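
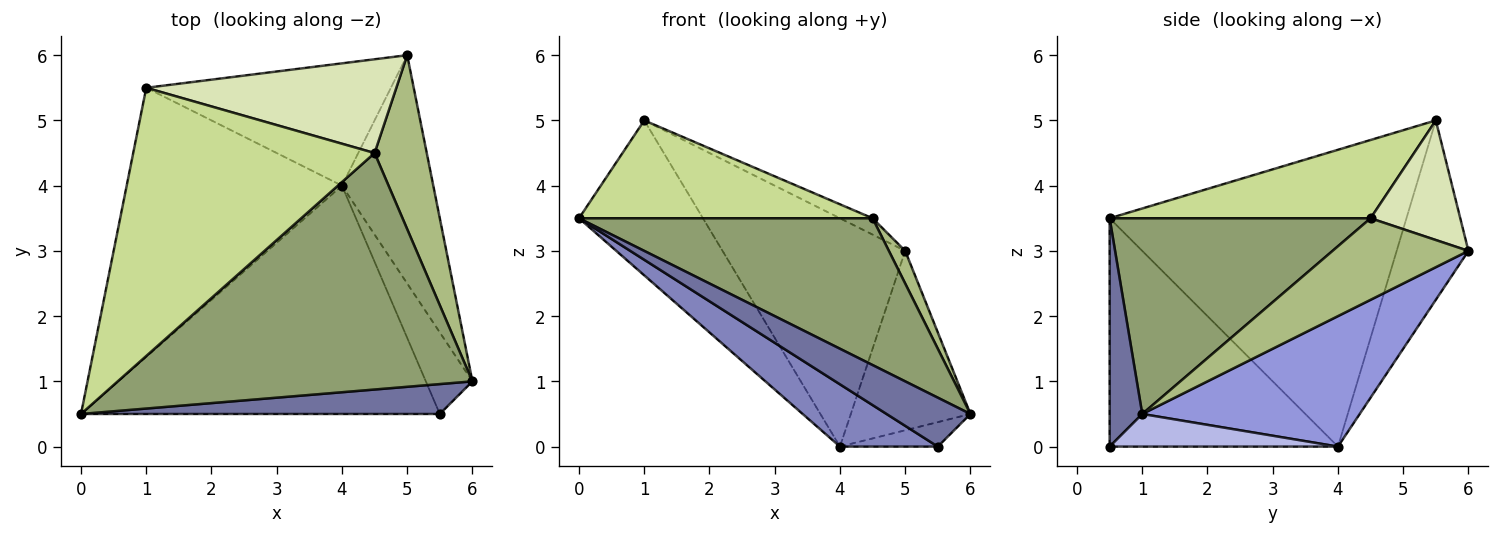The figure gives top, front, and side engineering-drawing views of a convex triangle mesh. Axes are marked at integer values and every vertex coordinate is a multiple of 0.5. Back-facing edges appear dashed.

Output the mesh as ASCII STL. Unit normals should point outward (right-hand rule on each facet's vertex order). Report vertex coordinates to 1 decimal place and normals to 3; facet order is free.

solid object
 facet normal 0.315 -0.810 0.495
  outer loop
   vertex 5.5 0.5 0.0
   vertex 6.0 1.0 0.5
   vertex 0.0 0.5 3.5
  endloop
 endfacet
 facet normal -0.523 -0.224 -0.822
  outer loop
   vertex 4.0 4.0 0.0
   vertex 5.5 0.5 0.0
   vertex 0.0 0.5 3.5
  endloop
 endfacet
 facet normal 0.747 0.411 -0.523
  outer loop
   vertex 4.0 4.0 0.0
   vertex 5.0 6.0 3.0
   vertex 6.0 1.0 0.5
  endloop
 endfacet
 facet normal 0.557 0.239 -0.796
  outer loop
   vertex 4.0 4.0 0.0
   vertex 6.0 1.0 0.5
   vertex 5.5 0.5 0.0
  endloop
 endfacet
 facet normal 0.424 -0.478 0.769
  outer loop
   vertex 4.5 4.5 3.5
   vertex 0.0 0.5 3.5
   vertex 6.0 1.0 0.5
  endloop
 endfacet
 facet normal 0.838 -0.101 0.536
  outer loop
   vertex 4.5 4.5 3.5
   vertex 6.0 1.0 0.5
   vertex 5.0 6.0 3.0
  endloop
 endfacet
 facet normal 0.291 -0.328 0.899
  outer loop
   vertex 1.0 5.5 5.0
   vertex 0.0 0.5 3.5
   vertex 4.5 4.5 3.5
  endloop
 endfacet
 facet normal 0.426 0.155 0.891
  outer loop
   vertex 1.0 5.5 5.0
   vertex 4.5 4.5 3.5
   vertex 5.0 6.0 3.0
  endloop
 endfacet
 facet normal -0.767 0.320 -0.556
  outer loop
   vertex 1.0 5.5 5.0
   vertex 4.0 4.0 0.0
   vertex 0.0 0.5 3.5
  endloop
 endfacet
 facet normal -0.327 0.833 -0.446
  outer loop
   vertex 1.0 5.5 5.0
   vertex 5.0 6.0 3.0
   vertex 4.0 4.0 0.0
  endloop
 endfacet
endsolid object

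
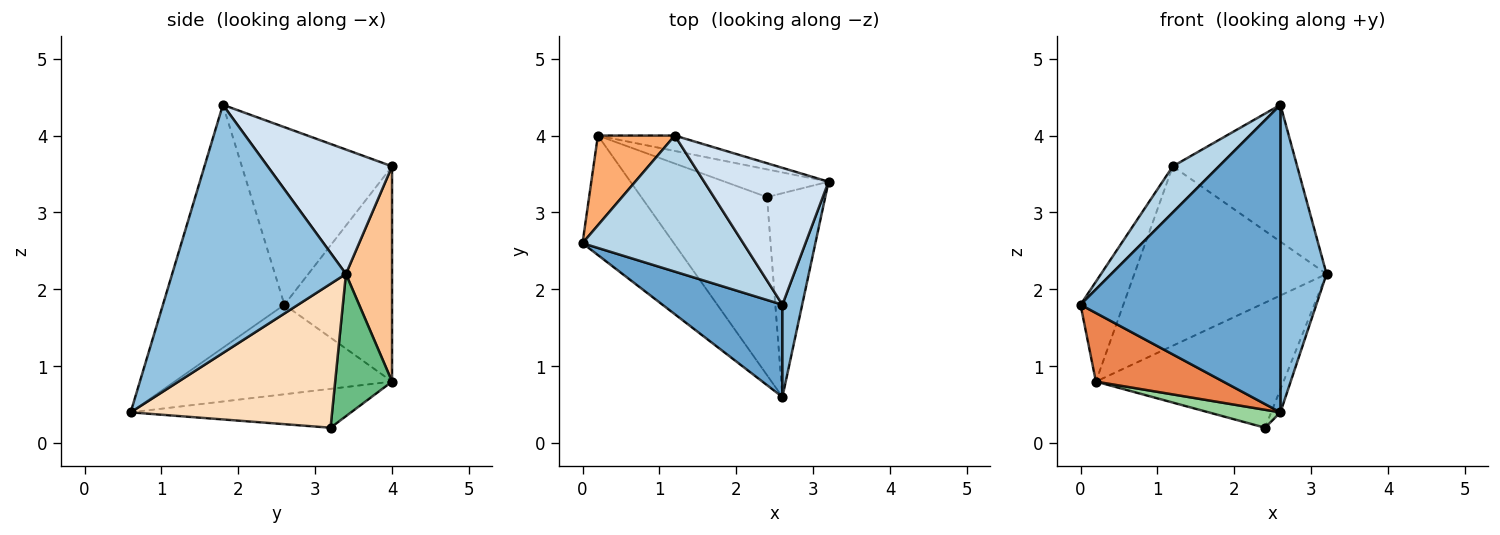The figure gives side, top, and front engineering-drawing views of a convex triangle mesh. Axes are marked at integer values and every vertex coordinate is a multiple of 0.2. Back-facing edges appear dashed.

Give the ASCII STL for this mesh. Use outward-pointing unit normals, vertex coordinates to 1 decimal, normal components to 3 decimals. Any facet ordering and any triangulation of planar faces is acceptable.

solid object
 facet normal -0.503 -0.828 0.248
  outer loop
   vertex 2.6 1.8 4.4
   vertex 0.0 2.6 1.8
   vertex 2.6 0.6 0.4
  endloop
 endfacet
 facet normal 0.964 -0.256 0.077
  outer loop
   vertex 2.6 1.8 4.4
   vertex 2.6 0.6 0.4
   vertex 3.2 3.4 2.2
  endloop
 endfacet
 facet normal -0.723 -0.222 0.654
  outer loop
   vertex 1.2 4.0 3.6
   vertex 0.0 2.6 1.8
   vertex 2.6 1.8 4.4
  endloop
 endfacet
 facet normal 0.577 0.577 0.577
  outer loop
   vertex 1.2 4.0 3.6
   vertex 2.6 1.8 4.4
   vertex 3.2 3.4 2.2
  endloop
 endfacet
 facet normal -0.648 -0.379 -0.661
  outer loop
   vertex 0.2 4.0 0.8
   vertex 2.6 0.6 0.4
   vertex 0.0 2.6 1.8
  endloop
 endfacet
 facet normal -0.882 0.351 0.315
  outer loop
   vertex 0.2 4.0 0.8
   vertex 0.0 2.6 1.8
   vertex 1.2 4.0 3.6
  endloop
 endfacet
 facet normal 0.233 0.969 -0.083
  outer loop
   vertex 0.2 4.0 0.8
   vertex 1.2 4.0 3.6
   vertex 3.2 3.4 2.2
  endloop
 endfacet
 facet normal 0.926 0.042 -0.375
  outer loop
   vertex 2.4 3.2 0.2
   vertex 3.2 3.4 2.2
   vertex 2.6 0.6 0.4
  endloop
 endfacet
 facet normal 0.284 0.936 -0.207
  outer loop
   vertex 2.4 3.2 0.2
   vertex 0.2 4.0 0.8
   vertex 3.2 3.4 2.2
  endloop
 endfacet
 facet normal -0.294 -0.096 -0.951
  outer loop
   vertex 2.4 3.2 0.2
   vertex 2.6 0.6 0.4
   vertex 0.2 4.0 0.8
  endloop
 endfacet
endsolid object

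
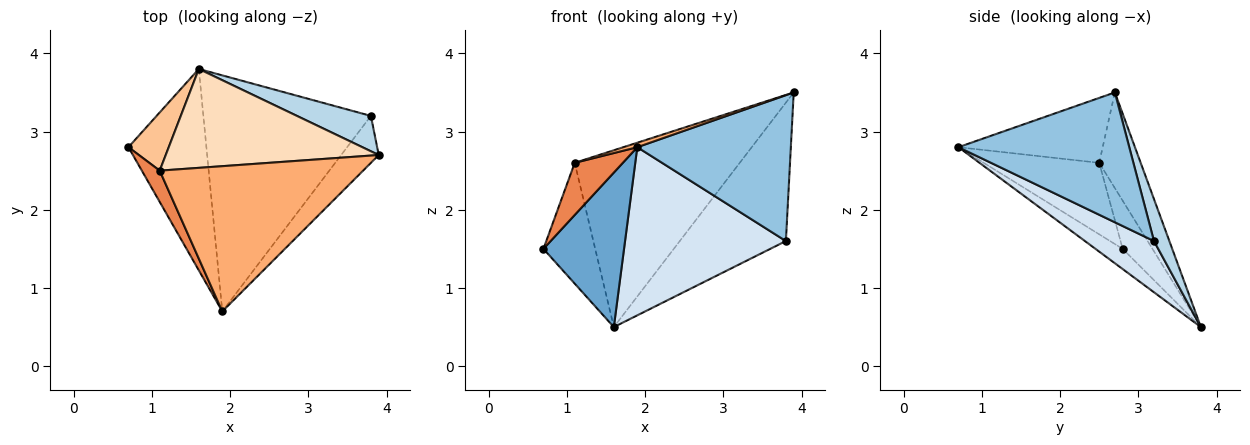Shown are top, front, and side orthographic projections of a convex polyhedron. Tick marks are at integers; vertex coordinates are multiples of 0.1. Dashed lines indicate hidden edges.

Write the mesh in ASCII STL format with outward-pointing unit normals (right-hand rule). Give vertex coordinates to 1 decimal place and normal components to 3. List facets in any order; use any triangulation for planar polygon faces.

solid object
 facet normal -0.201 -0.596 -0.777
  outer loop
   vertex 1.6 3.8 0.5
   vertex 1.9 0.7 2.8
   vertex 0.7 2.8 1.5
  endloop
 endfacet
 facet normal 0.727 -0.654 -0.210
  outer loop
   vertex 3.8 3.2 1.6
   vertex 3.9 2.7 3.5
   vertex 1.9 0.7 2.8
  endloop
 endfacet
 facet normal 0.139 0.959 0.245
  outer loop
   vertex 3.8 3.2 1.6
   vertex 1.6 3.8 0.5
   vertex 3.9 2.7 3.5
  endloop
 endfacet
 facet normal 0.242 -0.563 -0.790
  outer loop
   vertex 3.8 3.2 1.6
   vertex 1.9 0.7 2.8
   vertex 1.6 3.8 0.5
  endloop
 endfacet
 facet normal -0.899 -0.375 0.225
  outer loop
   vertex 1.1 2.5 2.6
   vertex 0.7 2.8 1.5
   vertex 1.9 0.7 2.8
  endloop
 endfacet
 facet normal -0.304 -0.029 0.952
  outer loop
   vertex 1.1 2.5 2.6
   vertex 1.9 0.7 2.8
   vertex 3.9 2.7 3.5
  endloop
 endfacet
 facet normal -0.460 0.800 0.385
  outer loop
   vertex 1.1 2.5 2.6
   vertex 1.6 3.8 0.5
   vertex 0.7 2.8 1.5
  endloop
 endfacet
 facet normal -0.214 0.853 0.477
  outer loop
   vertex 1.1 2.5 2.6
   vertex 3.9 2.7 3.5
   vertex 1.6 3.8 0.5
  endloop
 endfacet
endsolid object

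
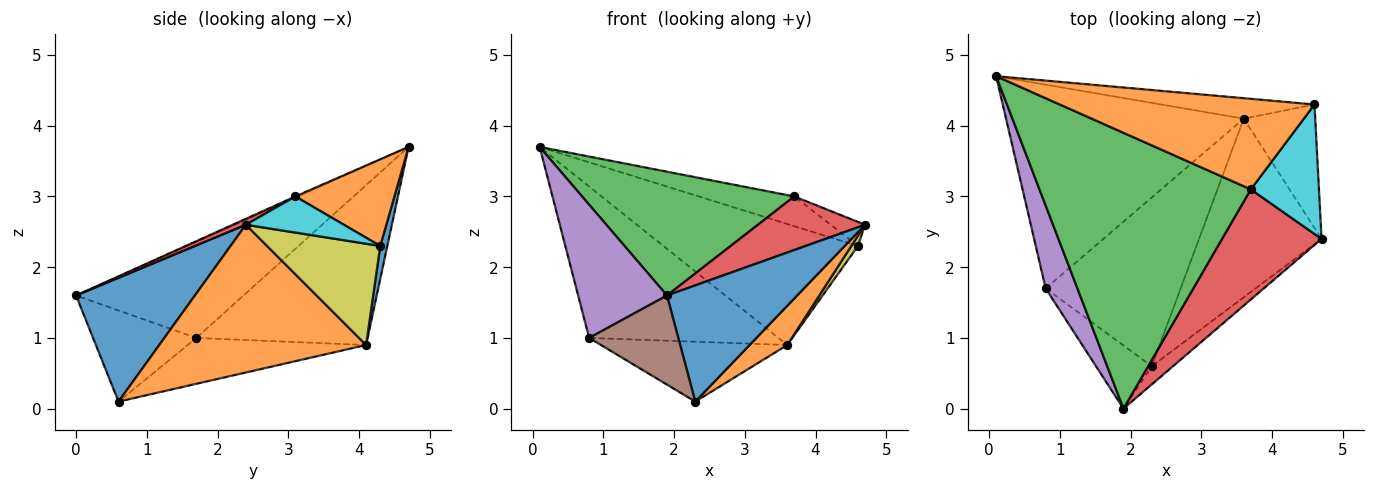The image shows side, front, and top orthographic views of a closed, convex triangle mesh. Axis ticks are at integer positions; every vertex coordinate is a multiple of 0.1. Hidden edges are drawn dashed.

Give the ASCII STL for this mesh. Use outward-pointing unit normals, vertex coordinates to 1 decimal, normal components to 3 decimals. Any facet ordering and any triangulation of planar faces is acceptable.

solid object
 facet normal 0.670 -0.734 -0.115
  outer loop
   vertex 2.3 0.6 0.1
   vertex 4.7 2.4 2.6
   vertex 1.9 0.0 1.6
  endloop
 endfacet
 facet normal 0.762 -0.139 -0.632
  outer loop
   vertex 3.6 4.1 0.9
   vertex 4.7 2.4 2.6
   vertex 2.3 0.6 0.1
  endloop
 endfacet
 facet normal -0.005 -0.409 0.912
  outer loop
   vertex 3.7 3.1 3.0
   vertex 0.1 4.7 3.7
   vertex 1.9 0.0 1.6
  endloop
 endfacet
 facet normal 0.054 -0.437 0.898
  outer loop
   vertex 3.7 3.1 3.0
   vertex 1.9 0.0 1.6
   vertex 4.7 2.4 2.6
  endloop
 endfacet
 facet normal -0.848 -0.450 0.280
  outer loop
   vertex 0.8 1.7 1.0
   vertex 1.9 0.0 1.6
   vertex 0.1 4.7 3.7
  endloop
 endfacet
 facet normal -0.687 -0.593 -0.420
  outer loop
   vertex 0.8 1.7 1.0
   vertex 2.3 0.6 0.1
   vertex 1.9 0.0 1.6
  endloop
 endfacet
 facet normal -0.475 0.525 -0.706
  outer loop
   vertex 0.8 1.7 1.0
   vertex 0.1 4.7 3.7
   vertex 3.6 4.1 0.9
  endloop
 endfacet
 facet normal -0.305 0.318 -0.898
  outer loop
   vertex 0.8 1.7 1.0
   vertex 3.6 4.1 0.9
   vertex 2.3 0.6 0.1
  endloop
 endfacet
 facet normal 0.816 -0.048 -0.576
  outer loop
   vertex 4.6 4.3 2.3
   vertex 4.7 2.4 2.6
   vertex 3.6 4.1 0.9
  endloop
 endfacet
 facet normal 0.462 0.162 0.872
  outer loop
   vertex 4.6 4.3 2.3
   vertex 3.7 3.1 3.0
   vertex 4.7 2.4 2.6
  endloop
 endfacet
 facet normal 0.036 0.985 -0.166
  outer loop
   vertex 4.6 4.3 2.3
   vertex 3.6 4.1 0.9
   vertex 0.1 4.7 3.7
  endloop
 endfacet
 facet normal 0.308 0.297 0.904
  outer loop
   vertex 4.6 4.3 2.3
   vertex 0.1 4.7 3.7
   vertex 3.7 3.1 3.0
  endloop
 endfacet
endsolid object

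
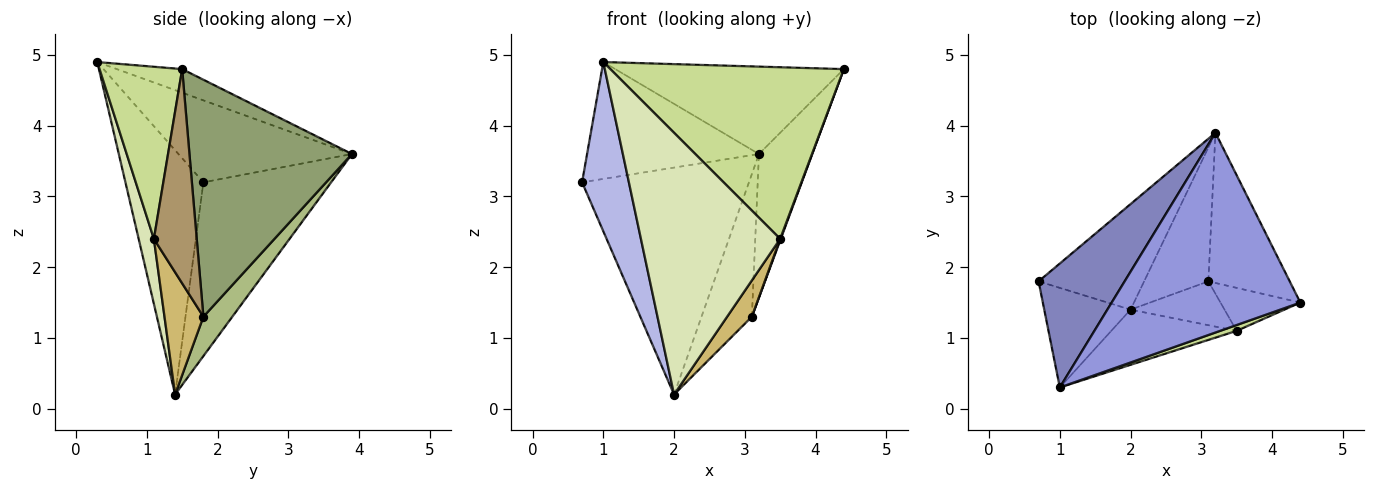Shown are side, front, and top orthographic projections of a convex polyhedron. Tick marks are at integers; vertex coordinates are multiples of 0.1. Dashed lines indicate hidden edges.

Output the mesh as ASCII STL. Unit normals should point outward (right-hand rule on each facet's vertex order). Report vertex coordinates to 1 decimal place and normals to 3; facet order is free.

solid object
 facet normal -0.570 0.745 -0.346
  outer loop
   vertex 2.0 1.4 0.2
   vertex 0.7 1.8 3.2
   vertex 3.2 3.9 3.6
  endloop
 endfacet
 facet normal -0.569 0.564 0.598
  outer loop
   vertex 1.0 0.3 4.9
   vertex 3.2 3.9 3.6
   vertex 0.7 1.8 3.2
  endloop
 endfacet
 facet normal -0.114 0.398 0.910
  outer loop
   vertex 1.0 0.3 4.9
   vertex 4.4 1.5 4.8
   vertex 3.2 3.9 3.6
  endloop
 endfacet
 facet normal -0.821 -0.493 -0.290
  outer loop
   vertex 1.0 0.3 4.9
   vertex 0.7 1.8 3.2
   vertex 2.0 1.4 0.2
  endloop
 endfacet
 facet normal 0.903 0.297 -0.310
  outer loop
   vertex 3.1 1.8 1.3
   vertex 3.2 3.9 3.6
   vertex 4.4 1.5 4.8
  endloop
 endfacet
 facet normal 0.386 0.673 -0.631
  outer loop
   vertex 3.1 1.8 1.3
   vertex 2.0 1.4 0.2
   vertex 3.2 3.9 3.6
  endloop
 endfacet
 facet normal 0.333 -0.942 0.032
  outer loop
   vertex 3.5 1.1 2.4
   vertex 4.4 1.5 4.8
   vertex 1.0 0.3 4.9
  endloop
 endfacet
 facet normal 0.106 -0.973 -0.205
  outer loop
   vertex 3.5 1.1 2.4
   vertex 1.0 0.3 4.9
   vertex 2.0 1.4 0.2
  endloop
 endfacet
 facet normal 0.937 -0.013 -0.349
  outer loop
   vertex 3.5 1.1 2.4
   vertex 3.1 1.8 1.3
   vertex 4.4 1.5 4.8
  endloop
 endfacet
 facet normal 0.708 -0.450 -0.544
  outer loop
   vertex 3.5 1.1 2.4
   vertex 2.0 1.4 0.2
   vertex 3.1 1.8 1.3
  endloop
 endfacet
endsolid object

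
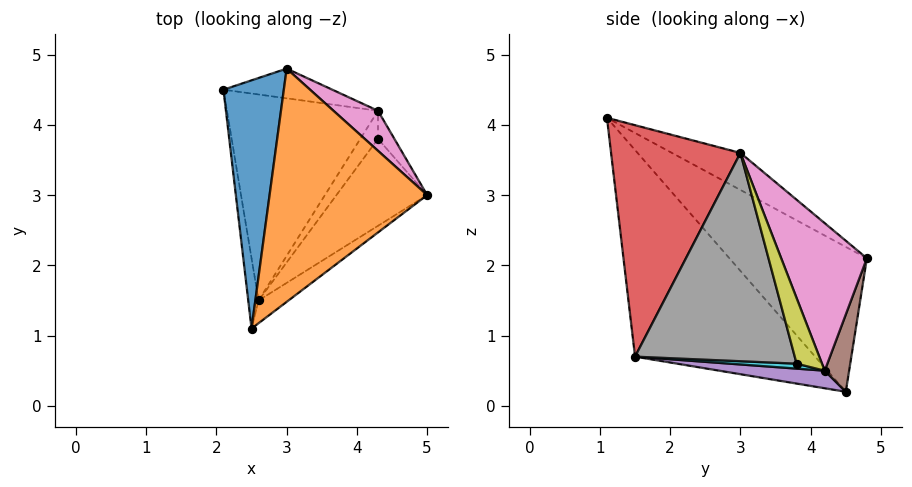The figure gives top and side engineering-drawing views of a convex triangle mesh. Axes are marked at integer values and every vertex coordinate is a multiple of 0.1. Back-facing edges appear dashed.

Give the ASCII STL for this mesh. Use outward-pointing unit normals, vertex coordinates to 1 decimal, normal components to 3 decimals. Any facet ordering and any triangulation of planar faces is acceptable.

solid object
 facet normal -0.876 0.316 0.365
  outer loop
   vertex 3.0 4.8 2.1
   vertex 2.1 4.5 0.2
   vertex 2.5 1.1 4.1
  endloop
 endfacet
 facet normal -0.200 0.487 0.850
  outer loop
   vertex 3.0 4.8 2.1
   vertex 2.5 1.1 4.1
   vertex 5.0 3.0 3.6
  endloop
 endfacet
 facet normal -0.984 -0.172 -0.049
  outer loop
   vertex 2.6 1.5 0.7
   vertex 2.5 1.1 4.1
   vertex 2.1 4.5 0.2
  endloop
 endfacet
 facet normal 0.594 -0.801 -0.077
  outer loop
   vertex 2.6 1.5 0.7
   vertex 5.0 3.0 3.6
   vertex 2.5 1.1 4.1
  endloop
 endfacet
 facet normal 0.114 -0.145 -0.983
  outer loop
   vertex 4.3 4.2 0.5
   vertex 2.6 1.5 0.7
   vertex 2.1 4.5 0.2
  endloop
 endfacet
 facet normal 0.162 0.960 -0.228
  outer loop
   vertex 4.3 4.2 0.5
   vertex 2.1 4.5 0.2
   vertex 3.0 4.8 2.1
  endloop
 endfacet
 facet normal 0.583 0.794 0.176
  outer loop
   vertex 4.3 4.2 0.5
   vertex 3.0 4.8 2.1
   vertex 5.0 3.0 3.6
  endloop
 endfacet
 facet normal 0.753 -0.571 -0.328
  outer loop
   vertex 4.3 3.8 0.6
   vertex 5.0 3.0 3.6
   vertex 2.6 1.5 0.7
  endloop
 endfacet
 facet normal 0.968 -0.061 -0.242
  outer loop
   vertex 4.3 3.8 0.6
   vertex 4.3 4.2 0.5
   vertex 5.0 3.0 3.6
  endloop
 endfacet
 facet normal 0.262 -0.234 -0.936
  outer loop
   vertex 4.3 3.8 0.6
   vertex 2.6 1.5 0.7
   vertex 4.3 4.2 0.5
  endloop
 endfacet
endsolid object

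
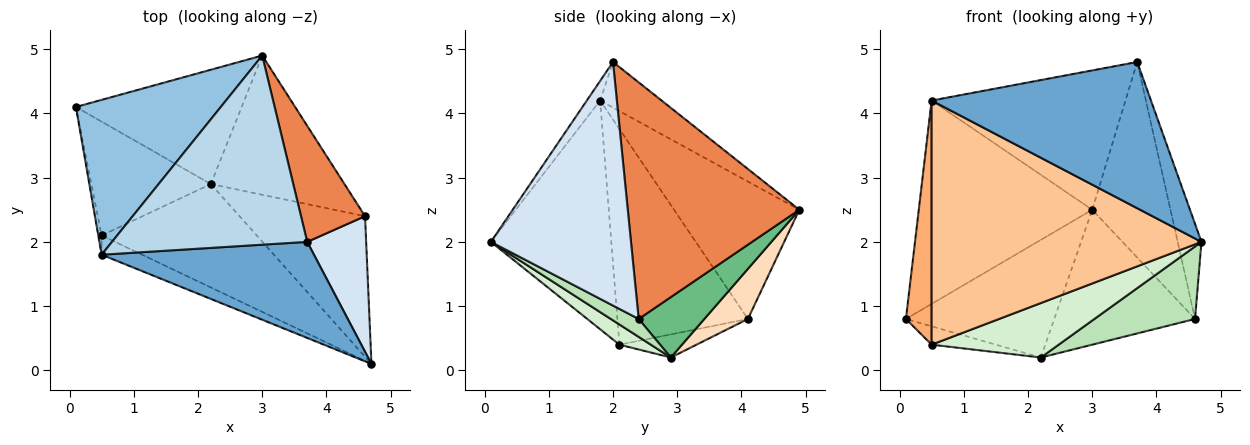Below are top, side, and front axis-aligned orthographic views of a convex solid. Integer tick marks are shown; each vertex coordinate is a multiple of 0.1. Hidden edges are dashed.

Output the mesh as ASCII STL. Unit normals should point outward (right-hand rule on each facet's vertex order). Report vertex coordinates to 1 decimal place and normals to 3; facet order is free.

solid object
 facet normal -0.051 -0.835 0.548
  outer loop
   vertex 0.5 1.8 4.2
   vertex 4.7 0.1 2.0
   vertex 3.7 2.0 4.8
  endloop
 endfacet
 facet normal -0.498 0.690 0.525
  outer loop
   vertex 0.5 1.8 4.2
   vertex 3.0 4.9 2.5
   vertex 0.1 4.1 0.8
  endloop
 endfacet
 facet normal -0.185 0.583 0.791
  outer loop
   vertex 0.5 1.8 4.2
   vertex 3.7 2.0 4.8
   vertex 3.0 4.9 2.5
  endloop
 endfacet
 facet normal 0.959 0.163 0.232
  outer loop
   vertex 4.6 2.4 0.8
   vertex 3.7 2.0 4.8
   vertex 4.7 0.1 2.0
  endloop
 endfacet
 facet normal 0.883 0.403 0.239
  outer loop
   vertex 4.6 2.4 0.8
   vertex 3.0 4.9 2.5
   vertex 3.7 2.0 4.8
  endloop
 endfacet
 facet normal -0.981 -0.193 -0.015
  outer loop
   vertex 0.5 2.1 0.4
   vertex 0.5 1.8 4.2
   vertex 0.1 4.1 0.8
  endloop
 endfacet
 facet normal -0.406 -0.911 -0.072
  outer loop
   vertex 0.5 2.1 0.4
   vertex 4.7 0.1 2.0
   vertex 0.5 1.8 4.2
  endloop
 endfacet
 facet normal 0.206 0.702 -0.682
  outer loop
   vertex 2.2 2.9 0.2
   vertex 0.1 4.1 0.8
   vertex 3.0 4.9 2.5
  endloop
 endfacet
 facet normal 0.309 0.662 -0.683
  outer loop
   vertex 2.2 2.9 0.2
   vertex 3.0 4.9 2.5
   vertex 4.6 2.4 0.8
  endloop
 endfacet
 facet normal -0.188 0.156 -0.970
  outer loop
   vertex 2.2 2.9 0.2
   vertex 0.5 2.1 0.4
   vertex 0.1 4.1 0.8
  endloop
 endfacet
 facet normal 0.126 -0.455 -0.882
  outer loop
   vertex 2.2 2.9 0.2
   vertex 4.6 2.4 0.8
   vertex 4.7 0.1 2.0
  endloop
 endfacet
 facet normal 0.114 -0.463 -0.879
  outer loop
   vertex 2.2 2.9 0.2
   vertex 4.7 0.1 2.0
   vertex 0.5 2.1 0.4
  endloop
 endfacet
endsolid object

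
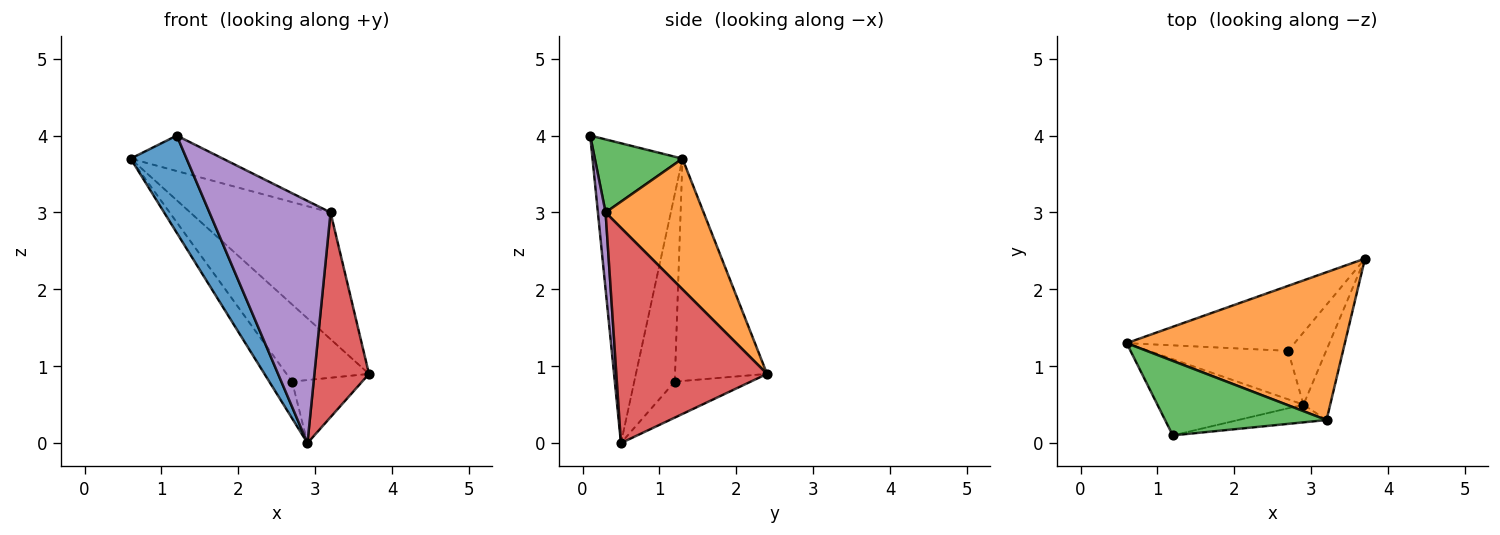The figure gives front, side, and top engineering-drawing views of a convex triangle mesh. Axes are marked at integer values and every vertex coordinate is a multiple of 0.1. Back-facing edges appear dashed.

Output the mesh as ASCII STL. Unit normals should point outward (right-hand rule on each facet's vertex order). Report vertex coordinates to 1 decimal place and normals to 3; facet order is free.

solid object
 facet normal -0.785 -0.488 -0.382
  outer loop
   vertex 1.2 0.1 4.0
   vertex 0.6 1.3 3.7
   vertex 2.9 0.5 0.0
  endloop
 endfacet
 facet normal 0.414 0.593 0.691
  outer loop
   vertex 3.2 0.3 3.0
   vertex 3.7 2.4 0.9
   vertex 0.6 1.3 3.7
  endloop
 endfacet
 facet normal 0.378 0.398 0.836
  outer loop
   vertex 3.2 0.3 3.0
   vertex 0.6 1.3 3.7
   vertex 1.2 0.1 4.0
  endloop
 endfacet
 facet normal 0.934 -0.338 -0.116
  outer loop
   vertex 3.2 0.3 3.0
   vertex 2.9 0.5 0.0
   vertex 3.7 2.4 0.9
  endloop
 endfacet
 facet normal 0.063 -0.995 -0.073
  outer loop
   vertex 3.2 0.3 3.0
   vertex 1.2 0.1 4.0
   vertex 2.9 0.5 0.0
  endloop
 endfacet
 facet normal -0.649 0.582 -0.490
  outer loop
   vertex 2.7 1.2 0.8
   vertex 0.6 1.3 3.7
   vertex 3.7 2.4 0.9
  endloop
 endfacet
 facet normal -0.731 0.412 -0.544
  outer loop
   vertex 2.7 1.2 0.8
   vertex 2.9 0.5 0.0
   vertex 0.6 1.3 3.7
  endloop
 endfacet
 facet normal -0.581 0.535 -0.613
  outer loop
   vertex 2.7 1.2 0.8
   vertex 3.7 2.4 0.9
   vertex 2.9 0.5 0.0
  endloop
 endfacet
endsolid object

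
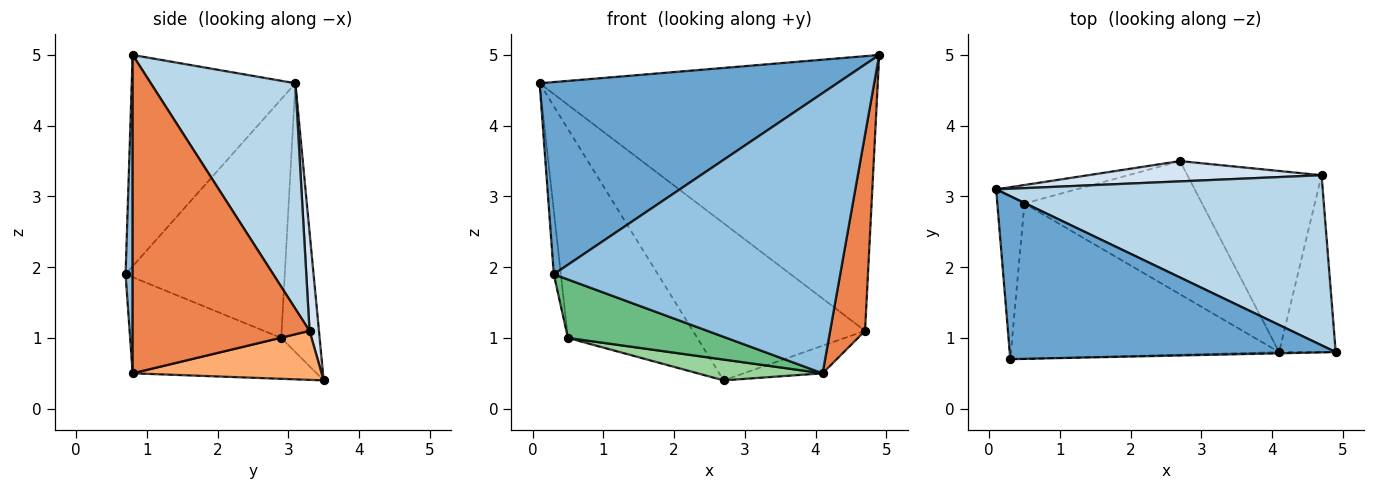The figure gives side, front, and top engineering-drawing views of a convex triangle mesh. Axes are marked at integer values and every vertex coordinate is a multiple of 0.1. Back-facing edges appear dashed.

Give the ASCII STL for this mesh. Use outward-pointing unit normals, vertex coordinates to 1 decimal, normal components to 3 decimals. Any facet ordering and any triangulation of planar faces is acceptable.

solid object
 facet normal -0.387 -0.703 0.597
  outer loop
   vertex 0.3 0.7 1.9
   vertex 4.9 0.8 5.0
   vertex 0.1 3.1 4.6
  endloop
 endfacet
 facet normal 0.025 -1.000 -0.004
  outer loop
   vertex 4.1 0.8 0.5
   vertex 4.9 0.8 5.0
   vertex 0.3 0.7 1.9
  endloop
 endfacet
 facet normal 0.342 0.799 0.495
  outer loop
   vertex 4.7 3.3 1.1
   vertex 0.1 3.1 4.6
   vertex 4.9 0.8 5.0
  endloop
 endfacet
 facet normal 0.054 0.990 0.128
  outer loop
   vertex 4.7 3.3 1.1
   vertex 2.7 3.5 0.4
   vertex 0.1 3.1 4.6
  endloop
 endfacet
 facet normal 0.966 -0.191 -0.172
  outer loop
   vertex 4.7 3.3 1.1
   vertex 4.9 0.8 5.0
   vertex 4.1 0.8 0.5
  endloop
 endfacet
 facet normal 0.340 0.142 -0.930
  outer loop
   vertex 4.7 3.3 1.1
   vertex 4.1 0.8 0.5
   vertex 2.7 3.5 0.4
  endloop
 endfacet
 facet normal -0.993 0.044 -0.113
  outer loop
   vertex 0.5 2.9 1.0
   vertex 0.3 0.7 1.9
   vertex 0.1 3.1 4.6
  endloop
 endfacet
 facet normal -0.284 0.955 -0.085
  outer loop
   vertex 0.5 2.9 1.0
   vertex 0.1 3.1 4.6
   vertex 2.7 3.5 0.4
  endloop
 endfacet
 facet normal -0.318 -0.334 -0.887
  outer loop
   vertex 0.5 2.9 1.0
   vertex 4.1 0.8 0.5
   vertex 0.3 0.7 1.9
  endloop
 endfacet
 facet normal -0.222 -0.151 -0.963
  outer loop
   vertex 0.5 2.9 1.0
   vertex 2.7 3.5 0.4
   vertex 4.1 0.8 0.5
  endloop
 endfacet
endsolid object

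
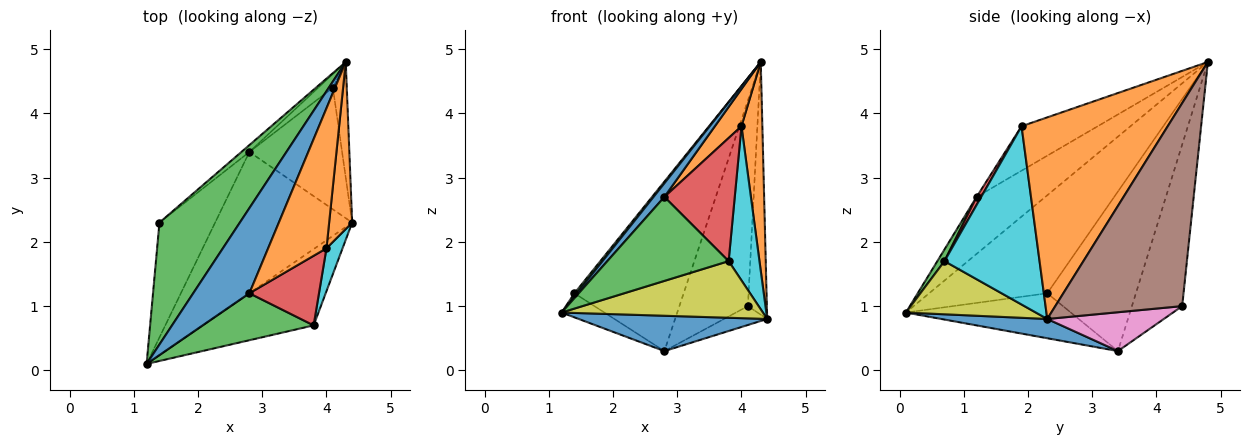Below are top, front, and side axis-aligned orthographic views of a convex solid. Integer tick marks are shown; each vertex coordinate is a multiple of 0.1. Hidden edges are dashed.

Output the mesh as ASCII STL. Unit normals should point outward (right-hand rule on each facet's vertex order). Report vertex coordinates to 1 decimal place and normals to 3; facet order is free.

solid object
 facet normal 0.135 -0.240 -0.961
  outer loop
   vertex 2.8 3.4 0.3
   vertex 4.4 2.3 0.8
   vertex 1.2 0.1 0.9
  endloop
 endfacet
 facet normal 0.984 -0.141 0.112
  outer loop
   vertex 4.0 1.9 3.8
   vertex 4.4 2.3 0.8
   vertex 4.3 4.8 4.8
  endloop
 endfacet
 facet normal -0.773 -0.016 0.634
  outer loop
   vertex 1.4 2.3 1.2
   vertex 1.2 0.1 0.9
   vertex 4.3 4.8 4.8
  endloop
 endfacet
 facet normal -0.620 0.161 -0.768
  outer loop
   vertex 1.4 2.3 1.2
   vertex 2.8 3.4 0.3
   vertex 1.2 0.1 0.9
  endloop
 endfacet
 facet normal -0.630 0.776 -0.031
  outer loop
   vertex 1.4 2.3 1.2
   vertex 4.3 4.8 4.8
   vertex 2.8 3.4 0.3
  endloop
 endfacet
 facet normal 0.987 0.147 -0.067
  outer loop
   vertex 4.1 4.4 1.0
   vertex 4.3 4.8 4.8
   vertex 4.4 2.3 0.8
  endloop
 endfacet
 facet normal 0.383 0.142 -0.913
  outer loop
   vertex 4.1 4.4 1.0
   vertex 4.4 2.3 0.8
   vertex 2.8 3.4 0.3
  endloop
 endfacet
 facet normal -0.591 0.805 -0.054
  outer loop
   vertex 4.1 4.4 1.0
   vertex 2.8 3.4 0.3
   vertex 4.3 4.8 4.8
  endloop
 endfacet
 facet normal 0.359 -0.556 -0.750
  outer loop
   vertex 3.8 0.7 1.7
   vertex 1.2 0.1 0.9
   vertex 4.4 2.3 0.8
  endloop
 endfacet
 facet normal 0.948 -0.307 0.085
  outer loop
   vertex 3.8 0.7 1.7
   vertex 4.4 2.3 0.8
   vertex 4.0 1.9 3.8
  endloop
 endfacet
 facet normal -0.708 -0.112 0.698
  outer loop
   vertex 2.8 1.2 2.7
   vertex 4.3 4.8 4.8
   vertex 1.2 0.1 0.9
  endloop
 endfacet
 facet normal -0.593 -0.207 0.778
  outer loop
   vertex 2.8 1.2 2.7
   vertex 4.0 1.9 3.8
   vertex 4.3 4.8 4.8
  endloop
 endfacet
 facet normal 0.051 -0.872 0.487
  outer loop
   vertex 2.8 1.2 2.7
   vertex 1.2 0.1 0.9
   vertex 3.8 0.7 1.7
  endloop
 endfacet
 facet normal 0.057 -0.869 0.491
  outer loop
   vertex 2.8 1.2 2.7
   vertex 3.8 0.7 1.7
   vertex 4.0 1.9 3.8
  endloop
 endfacet
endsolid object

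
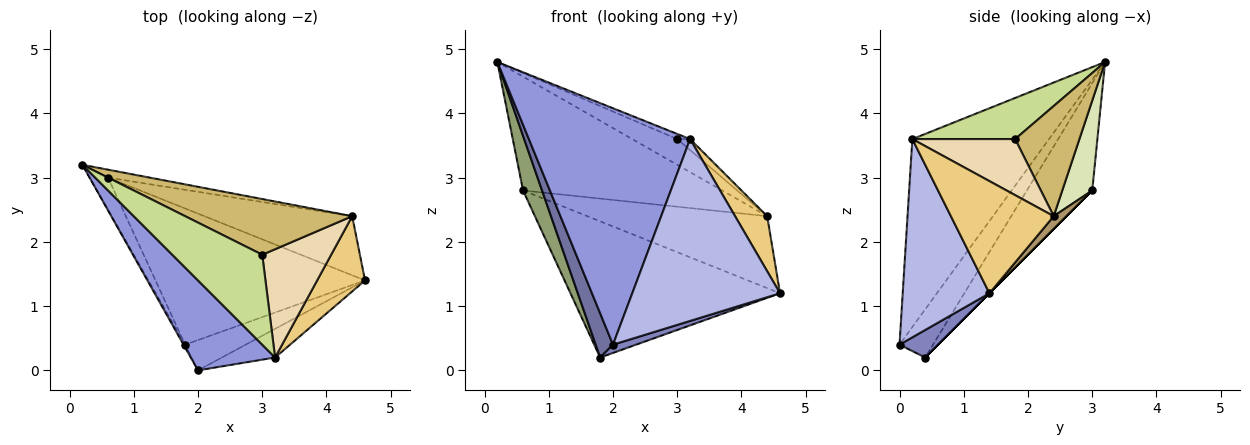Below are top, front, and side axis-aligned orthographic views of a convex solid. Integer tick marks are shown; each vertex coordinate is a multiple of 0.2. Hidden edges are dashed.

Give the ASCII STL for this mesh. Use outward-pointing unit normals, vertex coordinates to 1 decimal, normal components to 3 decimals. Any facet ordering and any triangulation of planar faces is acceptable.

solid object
 facet normal -0.888 -0.459 -0.030
  outer loop
   vertex 1.8 0.4 0.2
   vertex 2.0 0.0 0.4
   vertex 0.2 3.2 4.8
  endloop
 endfacet
 facet normal 0.402 -0.241 -0.884
  outer loop
   vertex 1.8 0.4 0.2
   vertex 4.6 1.4 1.2
   vertex 2.0 0.0 0.4
  endloop
 endfacet
 facet normal -0.621 -0.733 0.279
  outer loop
   vertex 3.2 0.2 3.6
   vertex 0.2 3.2 4.8
   vertex 2.0 0.0 0.4
  endloop
 endfacet
 facet normal 0.502 -0.855 -0.135
  outer loop
   vertex 3.2 0.2 3.6
   vertex 2.0 0.0 0.4
   vertex 4.6 1.4 1.2
  endloop
 endfacet
 facet normal -0.948 -0.275 -0.162
  outer loop
   vertex 0.6 3.0 2.8
   vertex 1.8 0.4 0.2
   vertex 0.2 3.2 4.8
  endloop
 endfacet
 facet normal 0.000 0.707 -0.707
  outer loop
   vertex 0.6 3.0 2.8
   vertex 4.6 1.4 1.2
   vertex 1.8 0.4 0.2
  endloop
 endfacet
 facet normal 0.415 0.052 0.908
  outer loop
   vertex 3.0 1.8 3.6
   vertex 0.2 3.2 4.8
   vertex 3.2 0.2 3.6
  endloop
 endfacet
 facet normal 0.149 0.987 -0.069
  outer loop
   vertex 4.4 2.4 2.4
   vertex 0.6 3.0 2.8
   vertex 0.2 3.2 4.8
  endloop
 endfacet
 facet normal 0.055 0.772 -0.634
  outer loop
   vertex 4.4 2.4 2.4
   vertex 4.6 1.4 1.2
   vertex 0.6 3.0 2.8
  endloop
 endfacet
 facet normal 0.514 0.360 0.779
  outer loop
   vertex 4.4 2.4 2.4
   vertex 0.2 3.2 4.8
   vertex 3.0 1.8 3.6
  endloop
 endfacet
 facet normal 0.884 -0.276 0.377
  outer loop
   vertex 4.4 2.4 2.4
   vertex 3.2 0.2 3.6
   vertex 4.6 1.4 1.2
  endloop
 endfacet
 facet normal 0.629 0.079 0.773
  outer loop
   vertex 4.4 2.4 2.4
   vertex 3.0 1.8 3.6
   vertex 3.2 0.2 3.6
  endloop
 endfacet
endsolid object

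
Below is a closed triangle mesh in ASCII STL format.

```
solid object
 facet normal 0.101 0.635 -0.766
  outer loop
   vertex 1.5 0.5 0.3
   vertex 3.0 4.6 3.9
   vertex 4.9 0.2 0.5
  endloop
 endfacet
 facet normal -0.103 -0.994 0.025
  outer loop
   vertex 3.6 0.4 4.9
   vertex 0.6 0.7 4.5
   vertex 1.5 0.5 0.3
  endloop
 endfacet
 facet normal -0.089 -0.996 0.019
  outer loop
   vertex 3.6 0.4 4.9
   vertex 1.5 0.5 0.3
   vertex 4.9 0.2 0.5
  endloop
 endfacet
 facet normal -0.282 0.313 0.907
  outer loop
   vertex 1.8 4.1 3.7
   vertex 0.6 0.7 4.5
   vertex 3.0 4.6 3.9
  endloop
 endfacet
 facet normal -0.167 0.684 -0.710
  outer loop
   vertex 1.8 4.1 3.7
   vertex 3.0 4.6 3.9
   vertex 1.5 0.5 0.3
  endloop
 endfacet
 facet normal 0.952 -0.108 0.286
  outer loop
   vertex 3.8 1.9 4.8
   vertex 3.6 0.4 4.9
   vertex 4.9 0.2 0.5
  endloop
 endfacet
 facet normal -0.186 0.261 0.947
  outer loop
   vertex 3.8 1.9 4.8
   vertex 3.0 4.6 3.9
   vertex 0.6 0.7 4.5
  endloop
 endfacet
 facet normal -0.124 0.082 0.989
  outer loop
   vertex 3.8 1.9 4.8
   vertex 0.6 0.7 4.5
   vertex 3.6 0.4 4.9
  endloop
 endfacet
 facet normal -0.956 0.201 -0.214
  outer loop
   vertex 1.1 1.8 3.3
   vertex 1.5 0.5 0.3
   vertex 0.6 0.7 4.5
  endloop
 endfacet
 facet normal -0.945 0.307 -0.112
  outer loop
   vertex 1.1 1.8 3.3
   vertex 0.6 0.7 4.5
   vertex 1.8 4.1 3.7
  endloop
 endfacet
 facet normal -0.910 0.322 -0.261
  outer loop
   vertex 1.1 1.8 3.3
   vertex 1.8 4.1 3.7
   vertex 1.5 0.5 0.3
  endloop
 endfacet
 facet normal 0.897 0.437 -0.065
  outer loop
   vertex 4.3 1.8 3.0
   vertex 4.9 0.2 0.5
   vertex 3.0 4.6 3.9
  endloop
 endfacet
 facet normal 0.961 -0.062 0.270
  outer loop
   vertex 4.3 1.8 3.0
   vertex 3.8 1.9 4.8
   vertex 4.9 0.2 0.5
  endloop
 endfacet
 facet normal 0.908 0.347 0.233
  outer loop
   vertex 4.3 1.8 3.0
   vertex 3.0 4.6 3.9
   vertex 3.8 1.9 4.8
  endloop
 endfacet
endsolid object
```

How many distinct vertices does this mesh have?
9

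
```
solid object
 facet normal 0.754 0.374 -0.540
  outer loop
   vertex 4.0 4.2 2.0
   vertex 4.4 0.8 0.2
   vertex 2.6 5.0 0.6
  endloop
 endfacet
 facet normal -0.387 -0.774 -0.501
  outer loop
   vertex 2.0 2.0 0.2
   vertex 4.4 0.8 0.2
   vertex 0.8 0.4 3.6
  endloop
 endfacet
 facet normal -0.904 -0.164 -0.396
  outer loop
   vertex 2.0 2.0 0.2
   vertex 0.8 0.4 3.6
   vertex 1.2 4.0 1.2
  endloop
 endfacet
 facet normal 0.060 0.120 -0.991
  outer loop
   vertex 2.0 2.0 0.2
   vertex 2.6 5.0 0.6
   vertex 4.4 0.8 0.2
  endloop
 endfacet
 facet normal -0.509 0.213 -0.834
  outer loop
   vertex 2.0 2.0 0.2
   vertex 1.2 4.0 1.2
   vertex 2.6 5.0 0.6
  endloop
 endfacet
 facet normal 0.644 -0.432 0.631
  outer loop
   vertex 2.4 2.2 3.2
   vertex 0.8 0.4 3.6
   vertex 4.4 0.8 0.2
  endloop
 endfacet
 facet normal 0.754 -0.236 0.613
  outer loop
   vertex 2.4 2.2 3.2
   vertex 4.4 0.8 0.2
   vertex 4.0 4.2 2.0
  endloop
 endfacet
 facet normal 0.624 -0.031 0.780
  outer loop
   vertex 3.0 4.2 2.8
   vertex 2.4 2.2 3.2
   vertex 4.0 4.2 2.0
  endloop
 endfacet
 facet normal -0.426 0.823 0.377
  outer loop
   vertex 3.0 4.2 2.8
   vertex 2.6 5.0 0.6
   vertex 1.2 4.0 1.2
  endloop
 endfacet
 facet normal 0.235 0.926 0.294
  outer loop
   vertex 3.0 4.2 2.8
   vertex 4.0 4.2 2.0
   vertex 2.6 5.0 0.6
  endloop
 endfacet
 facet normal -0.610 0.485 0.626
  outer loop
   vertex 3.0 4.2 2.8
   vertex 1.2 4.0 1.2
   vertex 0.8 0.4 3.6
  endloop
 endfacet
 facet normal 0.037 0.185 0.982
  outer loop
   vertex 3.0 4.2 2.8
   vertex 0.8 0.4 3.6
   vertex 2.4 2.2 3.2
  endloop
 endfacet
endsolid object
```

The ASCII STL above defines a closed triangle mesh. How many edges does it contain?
18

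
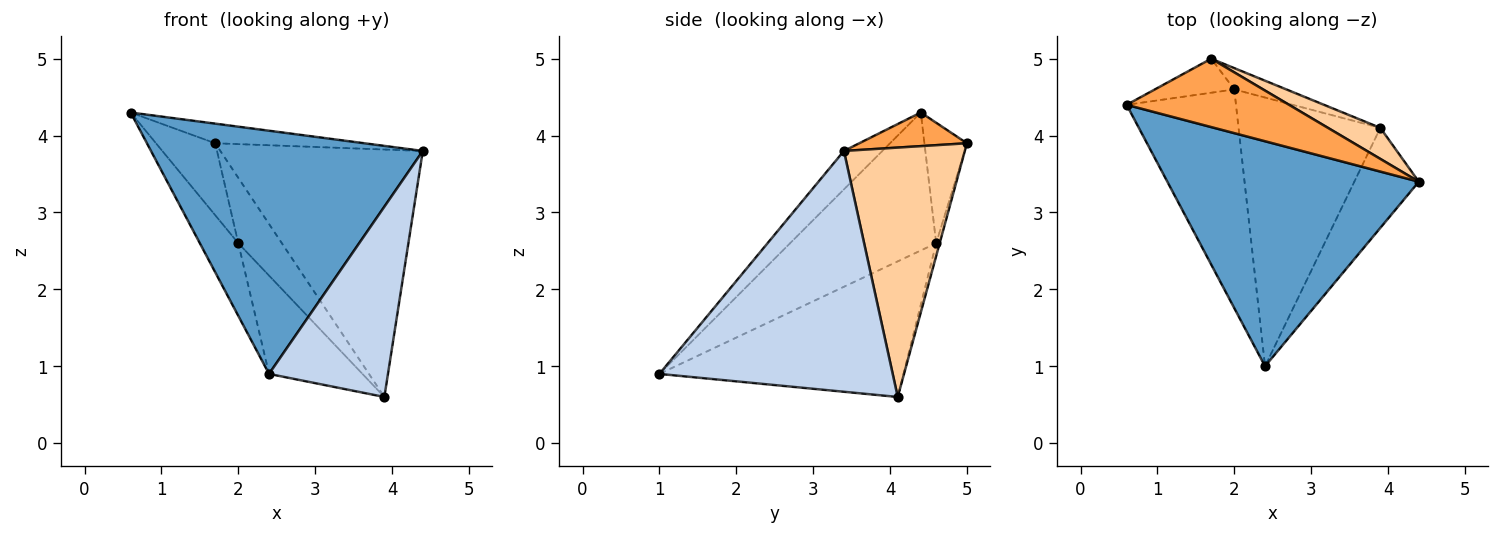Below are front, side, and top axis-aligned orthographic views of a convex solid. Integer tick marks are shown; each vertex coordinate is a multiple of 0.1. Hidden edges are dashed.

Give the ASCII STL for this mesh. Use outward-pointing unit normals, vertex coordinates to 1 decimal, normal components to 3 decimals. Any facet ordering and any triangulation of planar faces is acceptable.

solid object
 facet normal -0.103 -0.730 0.675
  outer loop
   vertex 2.4 1.0 0.9
   vertex 4.4 3.4 3.8
   vertex 0.6 4.4 4.3
  endloop
 endfacet
 facet normal 0.867 -0.442 -0.232
  outer loop
   vertex 3.9 4.1 0.6
   vertex 4.4 3.4 3.8
   vertex 2.4 1.0 0.9
  endloop
 endfacet
 facet normal 0.195 0.271 0.943
  outer loop
   vertex 1.7 5.0 3.9
   vertex 0.6 4.4 4.3
   vertex 4.4 3.4 3.8
  endloop
 endfacet
 facet normal 0.510 0.854 0.107
  outer loop
   vertex 1.7 5.0 3.9
   vertex 4.4 3.4 3.8
   vertex 3.9 4.1 0.6
  endloop
 endfacet
 facet normal -0.544 0.758 -0.359
  outer loop
   vertex 2.0 4.6 2.6
   vertex 0.6 4.4 4.3
   vertex 1.7 5.0 3.9
  endloop
 endfacet
 facet normal -0.076 0.948 -0.309
  outer loop
   vertex 2.0 4.6 2.6
   vertex 1.7 5.0 3.9
   vertex 3.9 4.1 0.6
  endloop
 endfacet
 facet normal -0.768 0.202 -0.608
  outer loop
   vertex 2.0 4.6 2.6
   vertex 2.4 1.0 0.9
   vertex 0.6 4.4 4.3
  endloop
 endfacet
 facet normal -0.668 0.256 -0.699
  outer loop
   vertex 2.0 4.6 2.6
   vertex 3.9 4.1 0.6
   vertex 2.4 1.0 0.9
  endloop
 endfacet
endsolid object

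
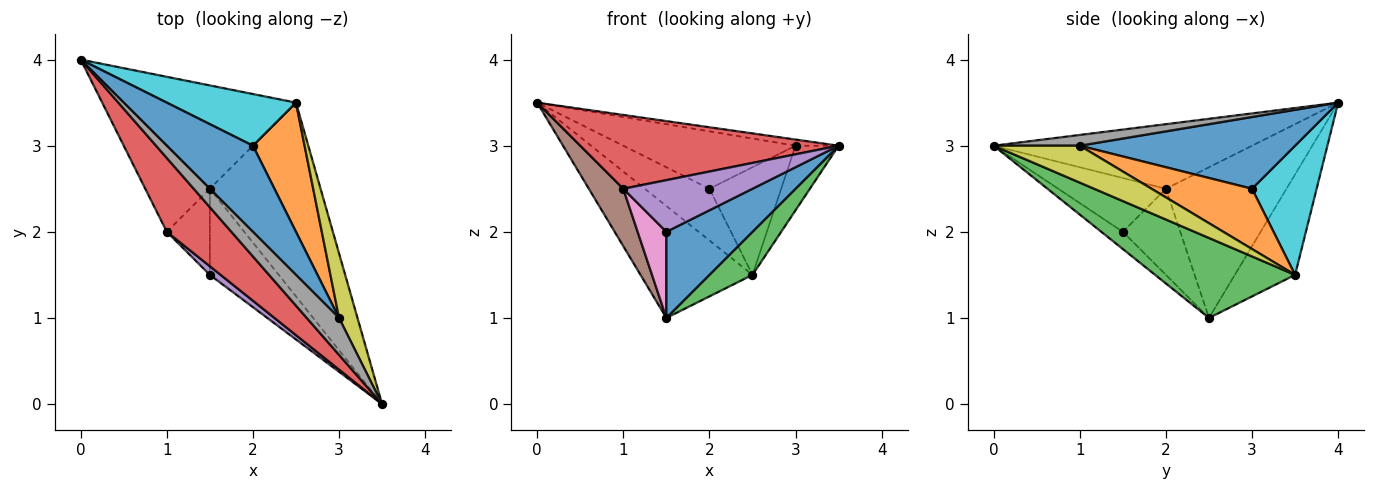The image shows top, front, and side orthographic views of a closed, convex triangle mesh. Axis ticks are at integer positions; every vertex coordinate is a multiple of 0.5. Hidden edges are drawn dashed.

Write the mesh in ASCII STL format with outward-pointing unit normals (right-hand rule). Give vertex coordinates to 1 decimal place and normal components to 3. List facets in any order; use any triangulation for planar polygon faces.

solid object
 facet normal -0.174 -0.696 -0.696
  outer loop
   vertex 1.5 1.5 2.0
   vertex 1.5 2.5 1.0
   vertex 3.5 0.0 3.0
  endloop
 endfacet
 facet normal -0.368 0.683 -0.631
  outer loop
   vertex 2.5 3.5 1.5
   vertex 1.5 2.5 1.0
   vertex 0.0 4.0 3.5
  endloop
 endfacet
 facet normal 0.576 -0.177 -0.798
  outer loop
   vertex 2.5 3.5 1.5
   vertex 3.5 0.0 3.0
   vertex 1.5 2.5 1.0
  endloop
 endfacet
 facet normal -0.577 -0.577 0.577
  outer loop
   vertex 1.0 2.0 2.5
   vertex 3.5 0.0 3.0
   vertex 0.0 4.0 3.5
  endloop
 endfacet
 facet normal -0.635 -0.762 0.127
  outer loop
   vertex 1.0 2.0 2.5
   vertex 1.5 1.5 2.0
   vertex 3.5 0.0 3.0
  endloop
 endfacet
 facet normal -0.889 -0.254 -0.381
  outer loop
   vertex 1.0 2.0 2.5
   vertex 0.0 4.0 3.5
   vertex 1.5 2.5 1.0
  endloop
 endfacet
 facet normal -0.816 -0.408 -0.408
  outer loop
   vertex 1.0 2.0 2.5
   vertex 1.5 2.5 1.0
   vertex 1.5 1.5 2.0
  endloop
 endfacet
 facet normal 0.312 0.156 0.937
  outer loop
   vertex 3.0 1.0 3.0
   vertex 0.0 4.0 3.5
   vertex 3.5 0.0 3.0
  endloop
 endfacet
 facet normal 0.816 0.408 0.408
  outer loop
   vertex 3.0 1.0 3.0
   vertex 3.5 0.0 3.0
   vertex 2.5 3.5 1.5
  endloop
 endfacet
 facet normal 0.577 0.577 0.577
  outer loop
   vertex 2.0 3.0 2.5
   vertex 2.5 3.5 1.5
   vertex 0.0 4.0 3.5
  endloop
 endfacet
 facet normal 0.570 0.456 0.684
  outer loop
   vertex 2.0 3.0 2.5
   vertex 0.0 4.0 3.5
   vertex 3.0 1.0 3.0
  endloop
 endfacet
 facet normal 0.667 0.477 0.572
  outer loop
   vertex 2.0 3.0 2.5
   vertex 3.0 1.0 3.0
   vertex 2.5 3.5 1.5
  endloop
 endfacet
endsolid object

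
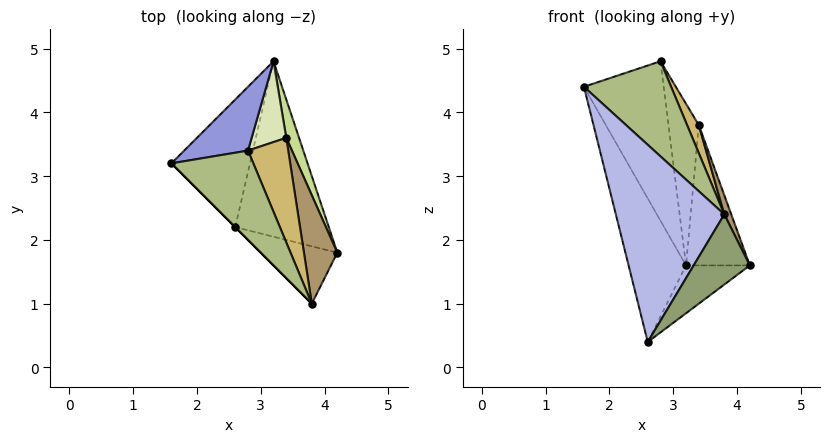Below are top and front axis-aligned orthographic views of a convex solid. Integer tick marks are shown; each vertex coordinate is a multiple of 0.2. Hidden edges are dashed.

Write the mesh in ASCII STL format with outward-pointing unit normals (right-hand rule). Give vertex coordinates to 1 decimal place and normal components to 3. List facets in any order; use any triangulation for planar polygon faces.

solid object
 facet normal -0.886 0.347 -0.308
  outer loop
   vertex 2.6 2.2 0.4
   vertex 1.6 3.2 4.4
   vertex 3.2 4.8 1.6
  endloop
 endfacet
 facet normal 0.620 0.207 -0.757
  outer loop
   vertex 2.6 2.2 0.4
   vertex 3.2 4.8 1.6
   vertex 4.2 1.8 1.6
  endloop
 endfacet
 facet normal -0.268 0.894 0.358
  outer loop
   vertex 2.8 3.4 4.8
   vertex 3.2 4.8 1.6
   vertex 1.6 3.2 4.4
  endloop
 endfacet
 facet normal -0.707 -0.707 0.000
  outer loop
   vertex 3.8 1.0 2.4
   vertex 1.6 3.2 4.4
   vertex 2.6 2.2 0.4
  endloop
 endfacet
 facet normal 0.271 -0.745 -0.610
  outer loop
   vertex 3.8 1.0 2.4
   vertex 2.6 2.2 0.4
   vertex 4.2 1.8 1.6
  endloop
 endfacet
 facet normal -0.106 -0.725 0.681
  outer loop
   vertex 3.8 1.0 2.4
   vertex 2.8 3.4 4.8
   vertex 1.6 3.2 4.4
  endloop
 endfacet
 facet normal 0.945 0.315 0.086
  outer loop
   vertex 3.4 3.6 3.8
   vertex 4.2 1.8 1.6
   vertex 3.2 4.8 1.6
  endloop
 endfacet
 facet normal 0.408 0.816 0.408
  outer loop
   vertex 3.4 3.6 3.8
   vertex 3.2 4.8 1.6
   vertex 2.8 3.4 4.8
  endloop
 endfacet
 facet normal 0.918 -0.069 0.390
  outer loop
   vertex 3.4 3.6 3.8
   vertex 3.8 1.0 2.4
   vertex 4.2 1.8 1.6
  endloop
 endfacet
 facet normal 0.861 -0.132 0.491
  outer loop
   vertex 3.4 3.6 3.8
   vertex 2.8 3.4 4.8
   vertex 3.8 1.0 2.4
  endloop
 endfacet
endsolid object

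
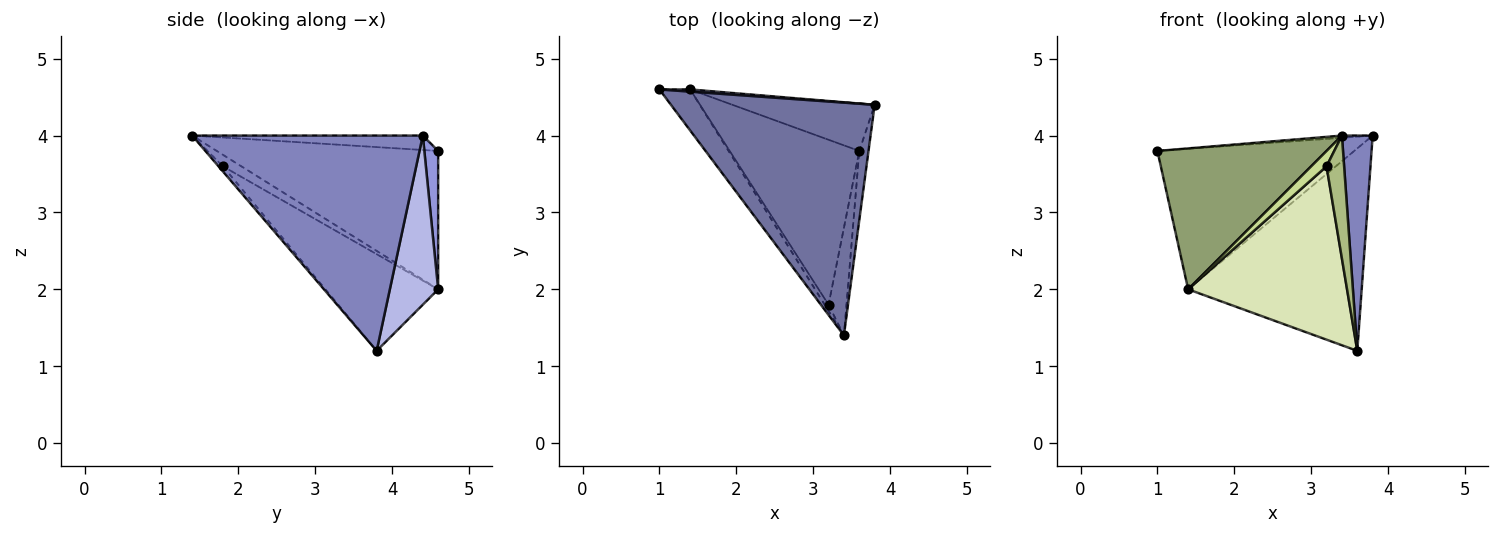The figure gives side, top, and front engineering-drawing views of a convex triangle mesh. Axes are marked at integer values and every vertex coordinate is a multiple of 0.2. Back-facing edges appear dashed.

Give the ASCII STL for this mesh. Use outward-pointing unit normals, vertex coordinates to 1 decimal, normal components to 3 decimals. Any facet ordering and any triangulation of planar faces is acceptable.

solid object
 facet normal -0.071 0.009 0.997
  outer loop
   vertex 3.4 1.4 4.0
   vertex 3.8 4.4 4.0
   vertex 1.0 4.6 3.8
  endloop
 endfacet
 facet normal 0.990 -0.132 -0.042
  outer loop
   vertex 3.6 3.8 1.2
   vertex 3.8 4.4 4.0
   vertex 3.4 1.4 4.0
  endloop
 endfacet
 facet normal 0.070 0.997 0.016
  outer loop
   vertex 1.4 4.6 2.0
   vertex 1.0 4.6 3.8
   vertex 3.8 4.4 4.0
  endloop
 endfacet
 facet normal 0.262 0.940 -0.220
  outer loop
   vertex 1.4 4.6 2.0
   vertex 3.8 4.4 4.0
   vertex 3.6 3.8 1.2
  endloop
 endfacet
 facet normal -0.783 -0.598 -0.174
  outer loop
   vertex 1.4 4.6 2.0
   vertex 3.4 1.4 4.0
   vertex 1.0 4.6 3.8
  endloop
 endfacet
 facet normal -0.185 -0.740 -0.647
  outer loop
   vertex 3.2 1.8 3.6
   vertex 3.6 3.8 1.2
   vertex 3.4 1.4 4.0
  endloop
 endfacet
 facet normal -0.744 -0.620 -0.248
  outer loop
   vertex 3.2 1.8 3.6
   vertex 3.4 1.4 4.0
   vertex 1.4 4.6 2.0
  endloop
 endfacet
 facet normal -0.457 -0.644 -0.613
  outer loop
   vertex 3.2 1.8 3.6
   vertex 1.4 4.6 2.0
   vertex 3.6 3.8 1.2
  endloop
 endfacet
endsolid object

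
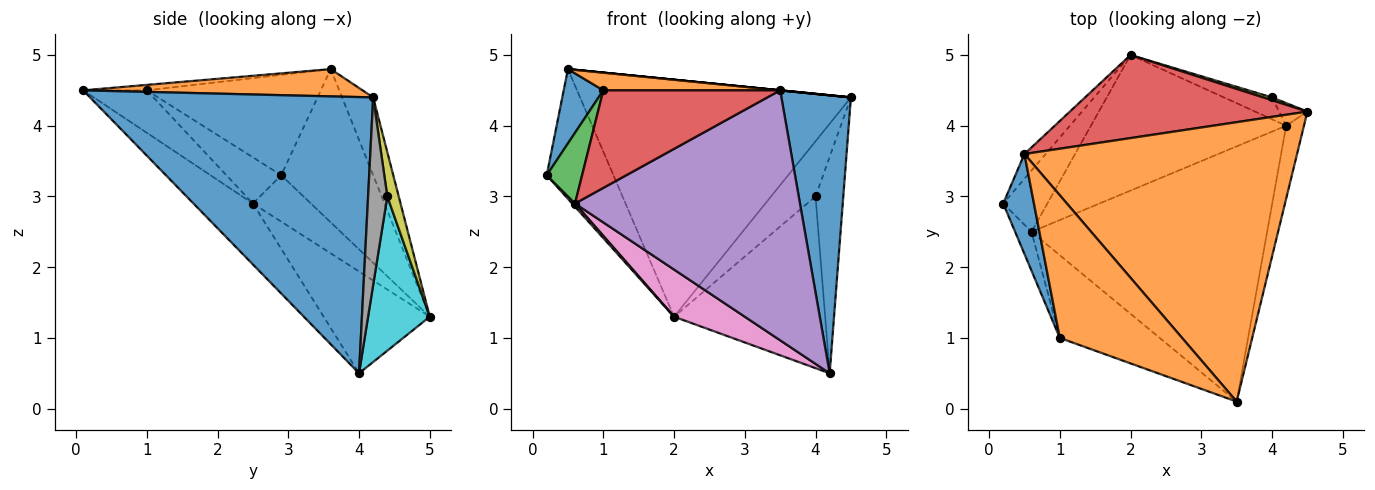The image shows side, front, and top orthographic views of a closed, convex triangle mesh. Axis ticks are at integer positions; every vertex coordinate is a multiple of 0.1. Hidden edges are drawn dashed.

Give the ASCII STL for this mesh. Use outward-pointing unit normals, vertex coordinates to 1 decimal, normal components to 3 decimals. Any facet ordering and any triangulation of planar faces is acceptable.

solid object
 facet normal 0.969 -0.238 -0.062
  outer loop
   vertex 4.2 4.0 0.5
   vertex 4.5 4.2 4.4
   vertex 3.5 0.1 4.5
  endloop
 endfacet
 facet normal 0.100 0.000 0.995
  outer loop
   vertex 0.5 3.6 4.8
   vertex 3.5 0.1 4.5
   vertex 4.5 4.2 4.4
  endloop
 endfacet
 facet normal -0.804 0.583 -0.111
  outer loop
   vertex 0.5 3.6 4.8
   vertex 2.0 5.0 1.3
   vertex 0.2 2.9 3.3
  endloop
 endfacet
 facet normal -0.108 0.938 0.329
  outer loop
   vertex 0.5 3.6 4.8
   vertex 4.5 4.2 4.4
   vertex 2.0 5.0 1.3
  endloop
 endfacet
 facet normal -0.182 -0.688 -0.703
  outer loop
   vertex 0.6 2.5 2.9
   vertex 4.2 4.0 0.5
   vertex 3.5 0.1 4.5
  endloop
 endfacet
 facet normal -0.724 -0.035 -0.689
  outer loop
   vertex 0.6 2.5 2.9
   vertex 0.2 2.9 3.3
   vertex 2.0 5.0 1.3
  endloop
 endfacet
 facet normal -0.442 -0.295 -0.847
  outer loop
   vertex 0.6 2.5 2.9
   vertex 2.0 5.0 1.3
   vertex 4.2 4.0 0.5
  endloop
 endfacet
 facet normal 0.567 0.819 -0.086
  outer loop
   vertex 4.0 4.4 3.0
   vertex 4.5 4.2 4.4
   vertex 4.2 4.0 0.5
  endloop
 endfacet
 facet normal 0.248 0.967 0.050
  outer loop
   vertex 4.0 4.4 3.0
   vertex 2.0 5.0 1.3
   vertex 4.5 4.2 4.4
  endloop
 endfacet
 facet normal 0.375 0.919 -0.117
  outer loop
   vertex 4.0 4.4 3.0
   vertex 4.2 4.0 0.5
   vertex 2.0 5.0 1.3
  endloop
 endfacet
 facet normal -0.934 -0.213 0.286
  outer loop
   vertex 1.0 1.0 4.5
   vertex 0.5 3.6 4.8
   vertex 0.2 2.9 3.3
  endloop
 endfacet
 facet normal -0.044 -0.123 0.991
  outer loop
   vertex 1.0 1.0 4.5
   vertex 3.5 0.1 4.5
   vertex 0.5 3.6 4.8
  endloop
 endfacet
 facet normal -0.805 -0.520 -0.286
  outer loop
   vertex 1.0 1.0 4.5
   vertex 0.2 2.9 3.3
   vertex 0.6 2.5 2.9
  endloop
 endfacet
 facet normal -0.265 -0.736 -0.623
  outer loop
   vertex 1.0 1.0 4.5
   vertex 0.6 2.5 2.9
   vertex 3.5 0.1 4.5
  endloop
 endfacet
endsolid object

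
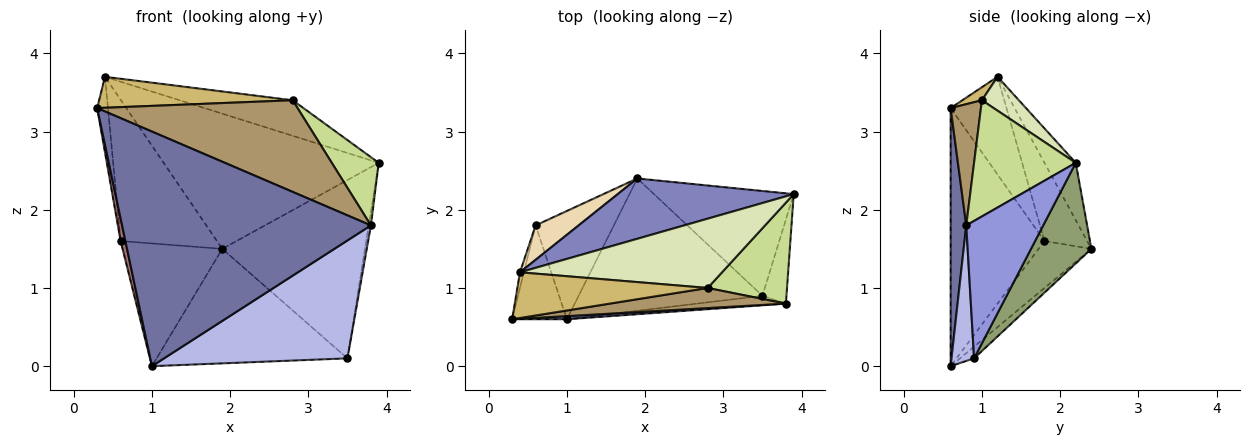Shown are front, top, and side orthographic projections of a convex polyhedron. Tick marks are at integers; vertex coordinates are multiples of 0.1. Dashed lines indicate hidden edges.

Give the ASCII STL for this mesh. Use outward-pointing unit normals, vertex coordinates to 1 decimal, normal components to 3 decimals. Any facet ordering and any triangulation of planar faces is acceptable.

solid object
 facet normal 0.063 -0.998 0.013
  outer loop
   vertex 3.8 0.8 1.8
   vertex 0.3 0.6 3.3
   vertex 1.0 0.6 0.0
  endloop
 endfacet
 facet normal -0.132 0.905 0.404
  outer loop
   vertex 0.4 1.2 3.7
   vertex 3.9 2.2 2.6
   vertex 1.9 2.4 1.5
  endloop
 endfacet
 facet normal 0.985 0.028 -0.172
  outer loop
   vertex 3.5 0.9 0.1
   vertex 3.9 2.2 2.6
   vertex 3.8 0.8 1.8
  endloop
 endfacet
 facet normal 0.122 -0.989 -0.080
  outer loop
   vertex 3.5 0.9 0.1
   vertex 3.8 0.8 1.8
   vertex 1.0 0.6 0.0
  endloop
 endfacet
 facet normal 0.343 0.810 -0.476
  outer loop
   vertex 3.5 0.9 0.1
   vertex 1.9 2.4 1.5
   vertex 3.9 2.2 2.6
  endloop
 endfacet
 facet normal -0.048 0.654 -0.755
  outer loop
   vertex 3.5 0.9 0.1
   vertex 1.0 0.6 0.0
   vertex 1.9 2.4 1.5
  endloop
 endfacet
 facet normal 0.772 -0.356 0.527
  outer loop
   vertex 2.8 1.0 3.4
   vertex 3.8 0.8 1.8
   vertex 3.9 2.2 2.6
  endloop
 endfacet
 facet normal 0.148 0.451 0.880
  outer loop
   vertex 2.8 1.0 3.4
   vertex 3.9 2.2 2.6
   vertex 0.4 1.2 3.7
  endloop
 endfacet
 facet normal 0.146 -0.966 0.212
  outer loop
   vertex 2.8 1.0 3.4
   vertex 0.3 0.6 3.3
   vertex 3.8 0.8 1.8
  endloop
 endfacet
 facet normal 0.057 -0.560 0.826
  outer loop
   vertex 2.8 1.0 3.4
   vertex 0.4 1.2 3.7
   vertex 0.3 0.6 3.3
  endloop
 endfacet
 facet normal -0.369 0.697 -0.615
  outer loop
   vertex 0.6 1.8 1.6
   vertex 1.9 2.4 1.5
   vertex 1.0 0.6 0.0
  endloop
 endfacet
 facet normal -0.395 0.893 0.217
  outer loop
   vertex 0.6 1.8 1.6
   vertex 0.4 1.2 3.7
   vertex 1.9 2.4 1.5
  endloop
 endfacet
 facet normal -0.977 -0.049 -0.207
  outer loop
   vertex 0.6 1.8 1.6
   vertex 1.0 0.6 0.0
   vertex 0.3 0.6 3.3
  endloop
 endfacet
 facet normal -0.981 0.190 -0.039
  outer loop
   vertex 0.6 1.8 1.6
   vertex 0.3 0.6 3.3
   vertex 0.4 1.2 3.7
  endloop
 endfacet
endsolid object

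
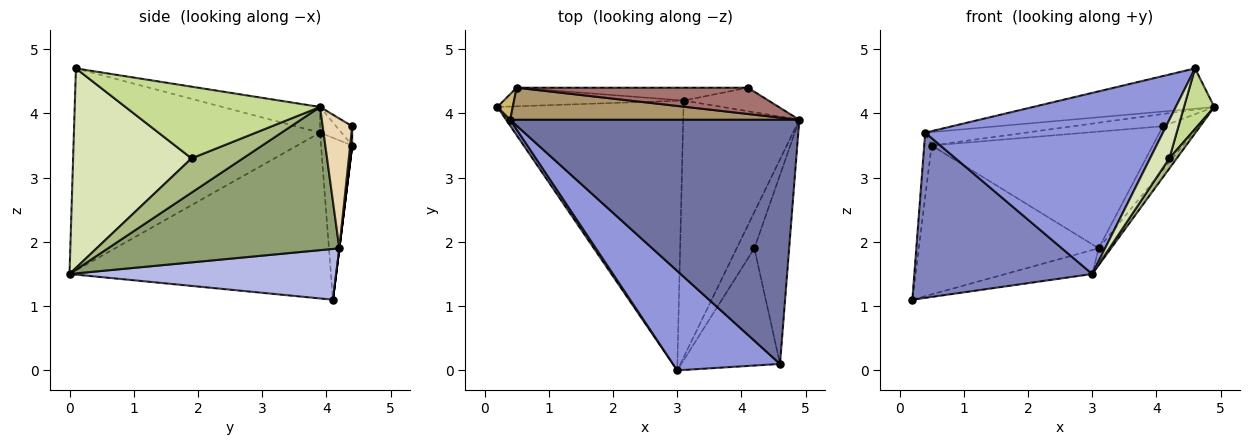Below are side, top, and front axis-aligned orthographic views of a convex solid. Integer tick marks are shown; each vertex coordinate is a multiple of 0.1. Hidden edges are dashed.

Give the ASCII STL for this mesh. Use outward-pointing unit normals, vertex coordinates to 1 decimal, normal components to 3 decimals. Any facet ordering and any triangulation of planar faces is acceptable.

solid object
 facet normal -0.087 0.162 0.983
  outer loop
   vertex 0.4 3.9 3.7
   vertex 4.6 0.1 4.7
   vertex 4.9 3.9 4.1
  endloop
 endfacet
 facet normal -0.827 -0.562 0.020
  outer loop
   vertex 0.4 3.9 3.7
   vertex 0.2 4.1 1.1
   vertex 3.0 0.0 1.5
  endloop
 endfacet
 facet normal -0.672 -0.649 0.356
  outer loop
   vertex 0.4 3.9 3.7
   vertex 3.0 0.0 1.5
   vertex 4.6 0.1 4.7
  endloop
 endfacet
 facet normal 0.262 0.085 -0.961
  outer loop
   vertex 3.1 4.2 1.9
   vertex 3.0 0.0 1.5
   vertex 0.2 4.1 1.1
  endloop
 endfacet
 facet normal 0.776 0.041 -0.629
  outer loop
   vertex 3.1 4.2 1.9
   vertex 4.9 3.9 4.1
   vertex 3.0 0.0 1.5
  endloop
 endfacet
 facet normal 0.882 -0.127 -0.454
  outer loop
   vertex 4.2 1.9 3.3
   vertex 3.0 0.0 1.5
   vertex 4.9 3.9 4.1
  endloop
 endfacet
 facet normal 0.891 -0.139 -0.433
  outer loop
   vertex 4.2 1.9 3.3
   vertex 4.9 3.9 4.1
   vertex 4.6 0.1 4.7
  endloop
 endfacet
 facet normal 0.887 -0.144 -0.439
  outer loop
   vertex 4.2 1.9 3.3
   vertex 4.6 0.1 4.7
   vertex 3.0 0.0 1.5
  endloop
 endfacet
 facet normal -0.082 0.384 0.920
  outer loop
   vertex 0.5 4.4 3.5
   vertex 0.4 3.9 3.7
   vertex 4.9 3.9 4.1
  endloop
 endfacet
 facet normal -0.969 0.231 0.092
  outer loop
   vertex 0.5 4.4 3.5
   vertex 0.2 4.1 1.1
   vertex 0.4 3.9 3.7
  endloop
 endfacet
 facet normal 0.000 0.992 -0.124
  outer loop
   vertex 0.5 4.4 3.5
   vertex 3.1 4.2 1.9
   vertex 0.2 4.1 1.1
  endloop
 endfacet
 facet normal 0.589 0.711 -0.385
  outer loop
   vertex 4.1 4.4 3.8
   vertex 4.9 3.9 4.1
   vertex 3.1 4.2 1.9
  endloop
 endfacet
 facet normal -0.075 0.422 0.904
  outer loop
   vertex 4.1 4.4 3.8
   vertex 0.5 4.4 3.5
   vertex 4.9 3.9 4.1
  endloop
 endfacet
 facet normal 0.009 0.994 -0.109
  outer loop
   vertex 4.1 4.4 3.8
   vertex 3.1 4.2 1.9
   vertex 0.5 4.4 3.5
  endloop
 endfacet
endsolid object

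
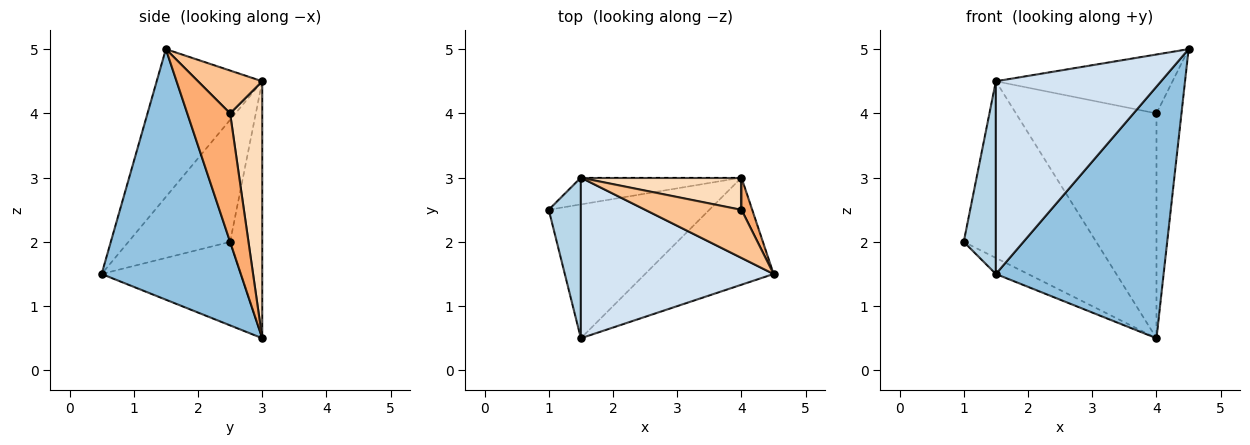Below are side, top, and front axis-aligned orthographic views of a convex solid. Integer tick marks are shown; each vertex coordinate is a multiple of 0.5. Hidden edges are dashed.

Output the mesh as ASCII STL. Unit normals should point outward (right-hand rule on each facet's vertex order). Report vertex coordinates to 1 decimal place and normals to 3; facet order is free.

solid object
 facet normal -0.459 0.106 -0.882
  outer loop
   vertex 4.0 3.0 0.5
   vertex 1.5 0.5 1.5
   vertex 1.0 2.5 2.0
  endloop
 endfacet
 facet normal 0.607 -0.731 -0.311
  outer loop
   vertex 4.0 3.0 0.5
   vertex 4.5 1.5 5.0
   vertex 1.5 0.5 1.5
  endloop
 endfacet
 facet normal -0.925 -0.292 0.243
  outer loop
   vertex 1.5 3.0 4.5
   vertex 1.0 2.5 2.0
   vertex 1.5 0.5 1.5
  endloop
 endfacet
 facet normal -0.441 -0.690 0.575
  outer loop
   vertex 1.5 3.0 4.5
   vertex 1.5 0.5 1.5
   vertex 4.5 1.5 5.0
  endloop
 endfacet
 facet normal -0.233 0.961 -0.146
  outer loop
   vertex 1.5 3.0 4.5
   vertex 4.0 3.0 0.5
   vertex 1.0 2.5 2.0
  endloop
 endfacet
 facet normal 0.862 0.503 0.072
  outer loop
   vertex 4.0 2.5 4.0
   vertex 4.5 1.5 5.0
   vertex 4.0 3.0 0.5
  endloop
 endfacet
 facet normal 0.271 0.745 0.610
  outer loop
   vertex 4.0 2.5 4.0
   vertex 1.5 3.0 4.5
   vertex 4.5 1.5 5.0
  endloop
 endfacet
 facet normal 0.221 0.966 0.138
  outer loop
   vertex 4.0 2.5 4.0
   vertex 4.0 3.0 0.5
   vertex 1.5 3.0 4.5
  endloop
 endfacet
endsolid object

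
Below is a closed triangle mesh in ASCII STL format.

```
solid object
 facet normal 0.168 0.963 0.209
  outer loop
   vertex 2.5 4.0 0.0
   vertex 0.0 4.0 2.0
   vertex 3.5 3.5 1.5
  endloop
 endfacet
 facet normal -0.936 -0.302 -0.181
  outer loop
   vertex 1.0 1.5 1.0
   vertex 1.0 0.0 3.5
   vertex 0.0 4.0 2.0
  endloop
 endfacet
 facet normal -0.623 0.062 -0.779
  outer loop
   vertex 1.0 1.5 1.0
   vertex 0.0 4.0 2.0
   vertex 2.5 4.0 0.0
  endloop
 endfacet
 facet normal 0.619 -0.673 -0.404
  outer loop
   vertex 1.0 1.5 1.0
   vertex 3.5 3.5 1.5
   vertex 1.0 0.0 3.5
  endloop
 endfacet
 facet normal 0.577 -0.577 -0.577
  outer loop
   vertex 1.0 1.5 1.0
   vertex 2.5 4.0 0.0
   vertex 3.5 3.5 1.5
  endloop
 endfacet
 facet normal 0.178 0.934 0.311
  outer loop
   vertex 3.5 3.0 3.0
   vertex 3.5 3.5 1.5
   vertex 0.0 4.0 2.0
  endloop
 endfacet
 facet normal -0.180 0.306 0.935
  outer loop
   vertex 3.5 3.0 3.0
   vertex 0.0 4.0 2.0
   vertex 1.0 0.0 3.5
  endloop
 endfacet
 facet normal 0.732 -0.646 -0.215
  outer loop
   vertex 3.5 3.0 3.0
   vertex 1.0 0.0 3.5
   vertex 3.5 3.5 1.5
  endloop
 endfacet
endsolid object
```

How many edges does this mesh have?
12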